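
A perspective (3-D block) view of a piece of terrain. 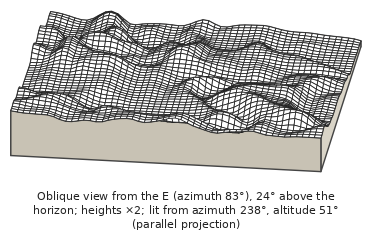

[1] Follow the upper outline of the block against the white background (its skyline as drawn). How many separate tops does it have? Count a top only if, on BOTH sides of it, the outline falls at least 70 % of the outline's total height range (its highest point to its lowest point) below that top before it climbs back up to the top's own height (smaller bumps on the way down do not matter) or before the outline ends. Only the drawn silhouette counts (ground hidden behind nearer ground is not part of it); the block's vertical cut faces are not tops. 0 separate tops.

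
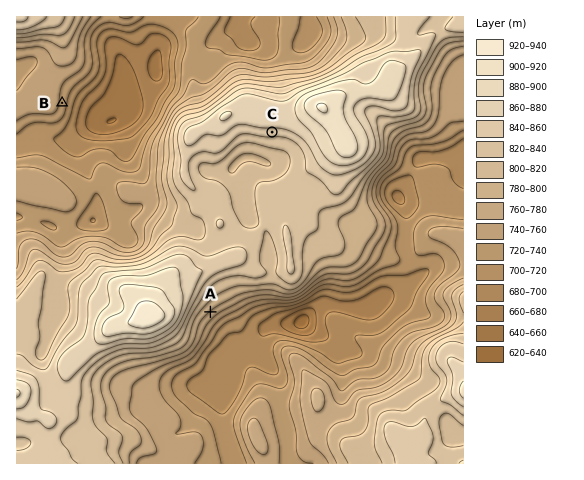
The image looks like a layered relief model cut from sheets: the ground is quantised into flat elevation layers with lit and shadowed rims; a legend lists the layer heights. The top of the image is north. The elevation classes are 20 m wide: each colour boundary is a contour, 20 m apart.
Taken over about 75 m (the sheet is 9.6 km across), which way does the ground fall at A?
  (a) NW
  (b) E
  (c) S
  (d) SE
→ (d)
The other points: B E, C S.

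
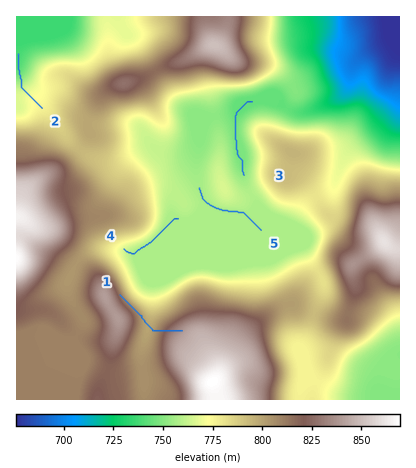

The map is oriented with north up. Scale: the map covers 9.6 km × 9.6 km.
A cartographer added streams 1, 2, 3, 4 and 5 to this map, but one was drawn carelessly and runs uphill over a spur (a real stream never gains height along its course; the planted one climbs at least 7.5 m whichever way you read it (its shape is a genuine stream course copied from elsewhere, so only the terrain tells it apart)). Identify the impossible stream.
1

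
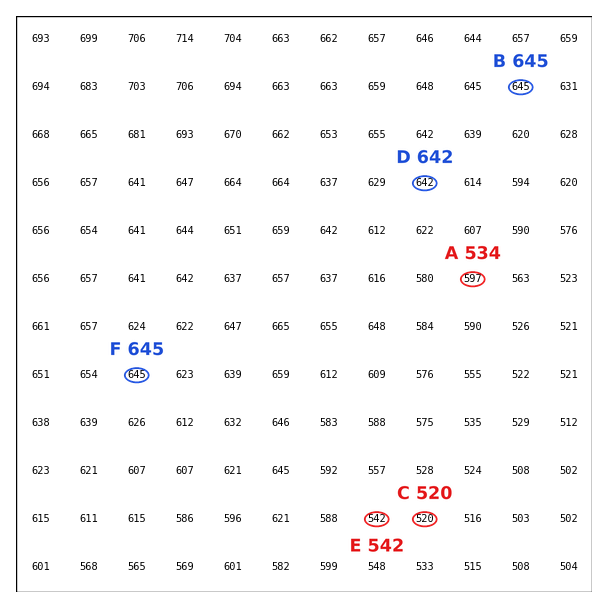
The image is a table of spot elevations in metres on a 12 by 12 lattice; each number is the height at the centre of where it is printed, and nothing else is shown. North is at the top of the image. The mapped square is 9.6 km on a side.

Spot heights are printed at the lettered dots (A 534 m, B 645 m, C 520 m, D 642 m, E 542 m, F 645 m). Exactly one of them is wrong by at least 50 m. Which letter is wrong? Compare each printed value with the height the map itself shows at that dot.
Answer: A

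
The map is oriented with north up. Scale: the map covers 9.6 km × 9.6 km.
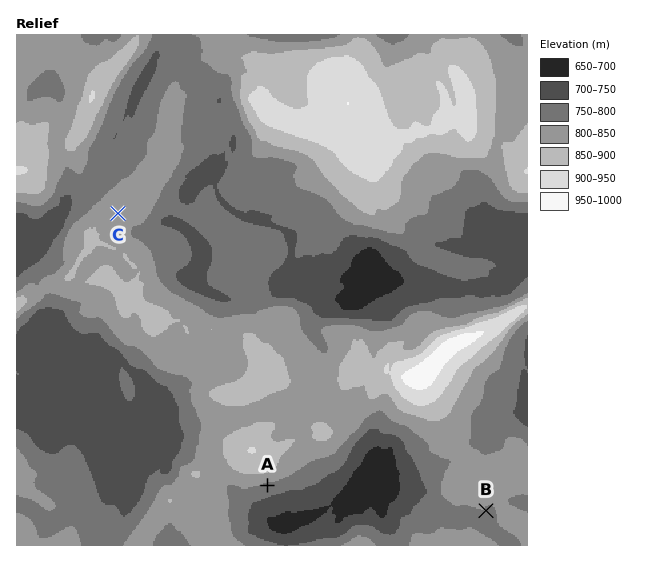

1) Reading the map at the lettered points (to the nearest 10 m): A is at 770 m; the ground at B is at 800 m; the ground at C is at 820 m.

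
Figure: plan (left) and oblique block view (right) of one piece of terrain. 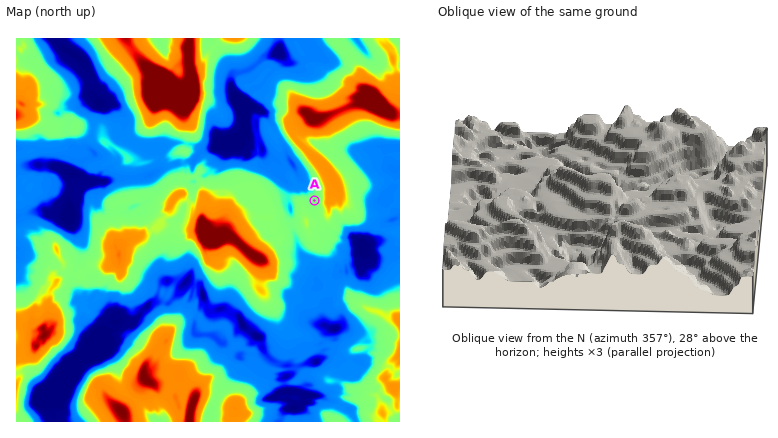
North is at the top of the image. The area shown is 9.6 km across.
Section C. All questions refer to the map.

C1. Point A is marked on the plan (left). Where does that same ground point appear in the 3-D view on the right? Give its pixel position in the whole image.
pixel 518 209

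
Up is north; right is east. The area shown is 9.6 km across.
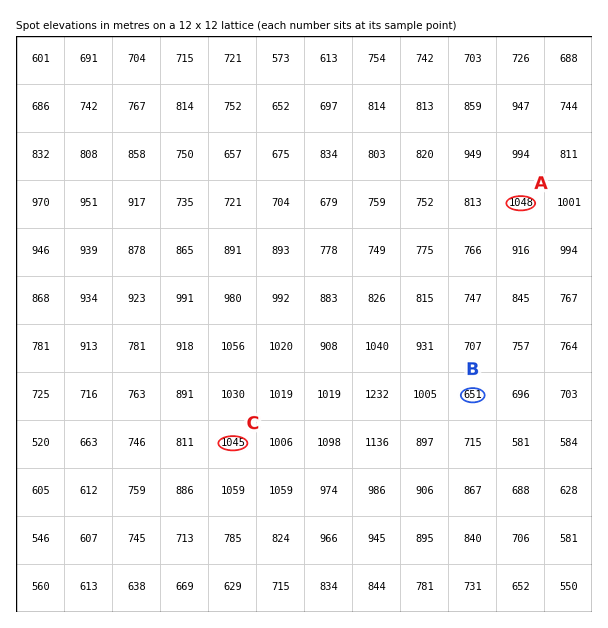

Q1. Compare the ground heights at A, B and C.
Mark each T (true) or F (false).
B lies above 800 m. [F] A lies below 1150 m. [T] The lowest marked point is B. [T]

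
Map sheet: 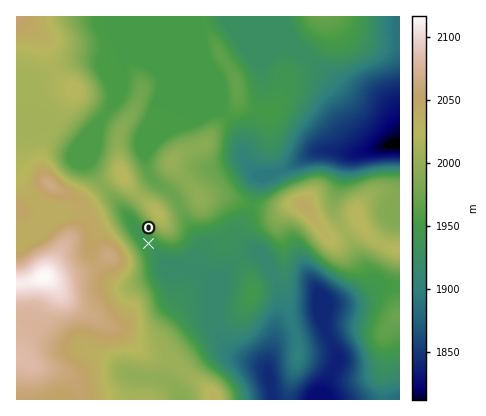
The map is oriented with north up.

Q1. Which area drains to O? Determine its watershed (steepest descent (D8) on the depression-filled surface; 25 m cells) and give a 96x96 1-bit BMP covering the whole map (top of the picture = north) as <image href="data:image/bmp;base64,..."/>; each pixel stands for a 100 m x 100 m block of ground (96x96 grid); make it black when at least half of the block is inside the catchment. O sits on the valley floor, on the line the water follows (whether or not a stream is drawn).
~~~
<image width="96" height="96" href="data:image/bmp;base64,Qk2+BAAAAAAAAD4AAAAoAAAAYAAAAGAAAAABAAEAAAAAAIAEAAATCwAAEwsAAAIAAAAAAAAA////AAAAAAAAAAAAAAAAAAAAAAAAAAAAAAAAAAAAAAAAAAAAAAAAAAAAAAAAAAAAAAAAAAAAAAAAAAAAAAAAAAAAAAAAAAAAAAAAAAAAAAAAAAAAAAAAAAAAAAAAAAAAAAAAAAAAAAAAAAAAAAAAAAAAAAAAAAAAAAAAAAAAAAAAAAAAAAAAAAAAAAAAAAAAAAAAAAAAAAAAAAAAAAAAAAAAAAAAAAAAAAAAAAAAAAAAAAAAAAAAAAAAAAAAAAAAAAAAAAAAAAAAAAAAAAAAAAAAAAAAAAAAAAAAAAAAAAAAAAAAAAAAAAAAAAAAAAAAAAAAAAAAAAAAAAAAAAAAAAAAAAAAAAAAAAAAAAAAAAAAAAAAAAAAAAAAAAAAAAAAAAAAAAAAAAAAAAAAAAAAAAAAAAAAAAAAAAAAAAAAAAAAAAAAAAAAAAAAAAAAAAAAAAAAAAAAAAAAAAAAAAAAAAAAAAAAAAAAAAAAAAAAAAAAAAAAAAAAAAAAAAAB8AAAAAAAAAAAAAAA/8AAAAAAAAAAAAAA//AAAAAAAAAAAAAAf/gAAAAAAAAAAAAAP/wAAAAAAAAAAAAAH//wAAAAAAAAAAAAH//4AAAAAAAAAAAAD//8AAAAAAAAAAAAB//+AAAAAAAAAAAAB///wAAAAAAAAAAAA///4AAAAAAAAAAAAf//8AAAAAAAAAAAAP//+AAAAAAAAAAAAH//+AAAAAAAAAAAAD//8AAAAAAAAAAAAD//8AAAAAAAAAAAAH//4AAAAAAAAAAAAH//wAAAAAAAAAAAAH//AAAAAAAAAAAAAD/+AAAAAAAAAAAAAB/8AAAAAAAAAAAAAA/4AAAAAAAAAAAAAAfwAAAAAAAAAAAAAAHwAAAAAAAAAAAAAADgAAAAAAAAAAAAAAAAAAAAAAAAAAAAAAAAAAAAAAAAAAAAAAAAAAAAAAAAAAAAAAAAAAAAAAAAAAAAAAAAAAAAAAAAAAAAAAAAAAAAAAAAAAAAAAAAAAAAAAAAAAAAAAAAAAAAAAAAAAAAAAAAAAAAAAAAAAAAAAAAAAAAAAAAAAAAAAAAAAAAAAAAAAAAAAAAAAAAAAAAAAAAAAAAAAAAAAAAAAAAAAAAAAAAAAAAAAAAAAAAAAAAAAAAAAAAAAAAAAAAAAAAAAAAAAAAAAAAAAAAAAAAAAAAAAAAAAAAAAAAAAAAAAAAAAAAAAAAAAAAAAAAAAAAAAAAAAAAAAAAAAAAAAAAAAAAAAAAAAAAAAAAAAAAAAAAAAAAAAAAAAAAAAAAAAAAAAAAAAAAAAAAAAAAAAAAAAAAAAAAAAAAAAAAAAAAAAAAAAAAAAAAAAAAAAAAAAAAAAAAAAAAAAAAAAAAAAAAAAAAAAAAAAAAAAAAAAAAAAAAAAAAAAAAAAAAAAAAAAAAAAAAAAAAAAAAAAAAAAAAAAAAAAAAAAAAAAAAAAAAAAAAAAAAAAAAAAAAAAAAAAAAAAAAAAAAAAAAAAAAAAAAAAAAAAAAAAAAAAAAAAAAAAAAAAAAAAAAAAAAAAAAAAAAAAA="/>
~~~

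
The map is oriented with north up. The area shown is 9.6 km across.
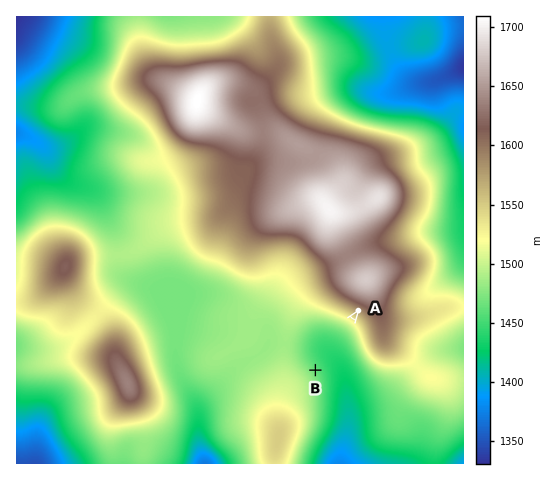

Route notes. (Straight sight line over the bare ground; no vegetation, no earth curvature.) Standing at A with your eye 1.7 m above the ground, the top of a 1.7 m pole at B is visible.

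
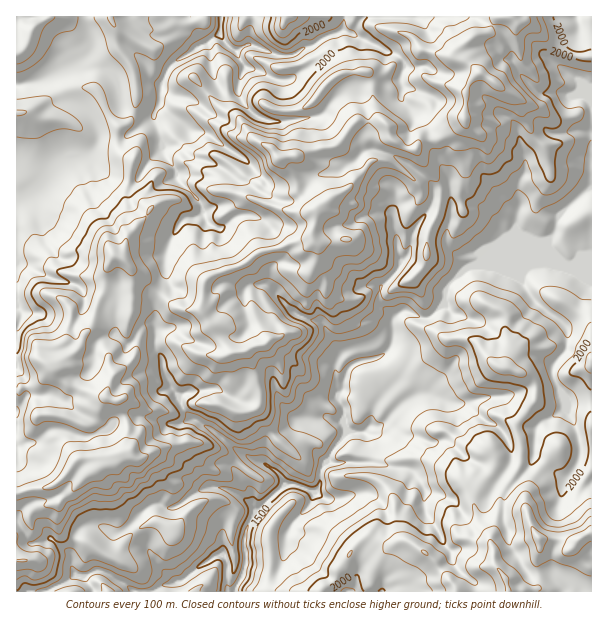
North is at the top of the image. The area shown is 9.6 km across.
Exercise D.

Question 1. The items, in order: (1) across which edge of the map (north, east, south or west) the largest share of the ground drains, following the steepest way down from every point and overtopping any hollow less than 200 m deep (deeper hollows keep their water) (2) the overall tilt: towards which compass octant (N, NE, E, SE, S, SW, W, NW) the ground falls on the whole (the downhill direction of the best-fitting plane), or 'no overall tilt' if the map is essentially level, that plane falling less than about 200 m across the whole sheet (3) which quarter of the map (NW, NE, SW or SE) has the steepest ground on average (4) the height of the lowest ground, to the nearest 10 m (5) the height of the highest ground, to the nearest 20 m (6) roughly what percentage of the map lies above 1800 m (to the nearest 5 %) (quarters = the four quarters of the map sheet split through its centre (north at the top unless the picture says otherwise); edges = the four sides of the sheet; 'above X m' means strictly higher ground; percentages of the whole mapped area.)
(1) Drainage is mainly to the south: more ground falls towards that edge than towards any other.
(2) On the whole the map has no overall tilt.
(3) The south-west quarter is the steepest part of the map.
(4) The lowest point is down at roughly 1360 m.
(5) The highest point reaches roughly 2480 m.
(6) Roughly 75 % of the ground is higher than 1800 m.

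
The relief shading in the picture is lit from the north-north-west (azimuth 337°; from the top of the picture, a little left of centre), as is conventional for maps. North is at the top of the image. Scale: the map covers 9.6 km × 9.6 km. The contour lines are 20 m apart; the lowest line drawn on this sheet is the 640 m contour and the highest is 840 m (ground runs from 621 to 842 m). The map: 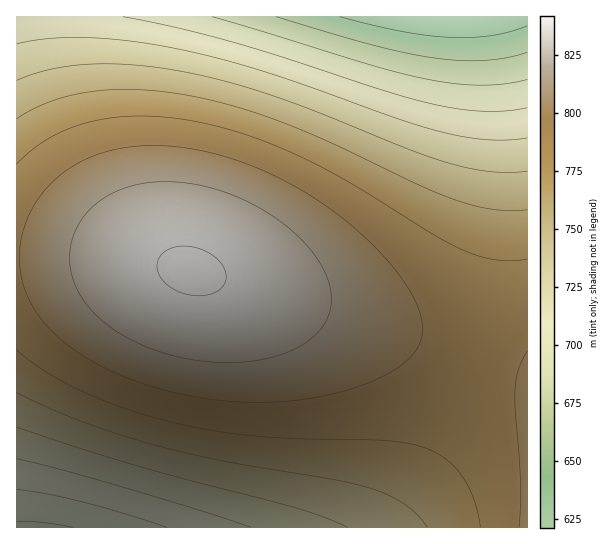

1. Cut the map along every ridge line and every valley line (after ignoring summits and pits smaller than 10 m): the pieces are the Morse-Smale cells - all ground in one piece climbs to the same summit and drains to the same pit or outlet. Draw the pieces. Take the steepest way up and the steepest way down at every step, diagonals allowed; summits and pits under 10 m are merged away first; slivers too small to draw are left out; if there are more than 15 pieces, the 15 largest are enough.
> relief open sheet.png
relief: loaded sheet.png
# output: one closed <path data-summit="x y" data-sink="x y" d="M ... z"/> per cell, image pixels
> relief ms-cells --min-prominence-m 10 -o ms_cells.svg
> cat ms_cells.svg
<path data-summit="191 271" data-sink="453 17" d="M527 16l-510 0-1 241 106 2 49 6 356 107z"/><path data-summit="191 271" data-sink="25 527" d="M98 257l-82 1 1 270 511-1-1-155-334-101-46-10z"/>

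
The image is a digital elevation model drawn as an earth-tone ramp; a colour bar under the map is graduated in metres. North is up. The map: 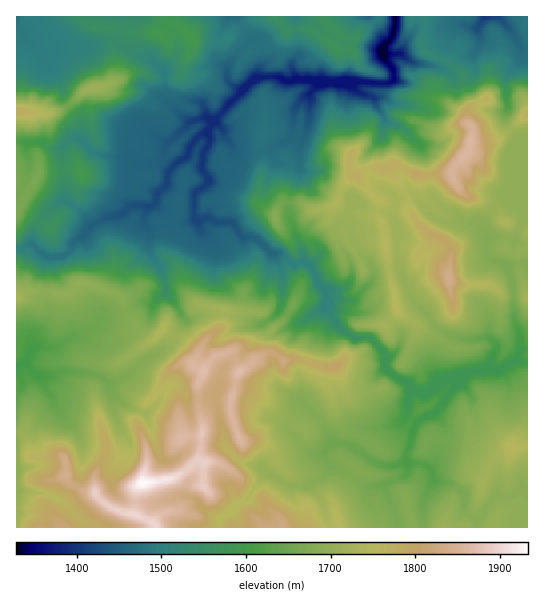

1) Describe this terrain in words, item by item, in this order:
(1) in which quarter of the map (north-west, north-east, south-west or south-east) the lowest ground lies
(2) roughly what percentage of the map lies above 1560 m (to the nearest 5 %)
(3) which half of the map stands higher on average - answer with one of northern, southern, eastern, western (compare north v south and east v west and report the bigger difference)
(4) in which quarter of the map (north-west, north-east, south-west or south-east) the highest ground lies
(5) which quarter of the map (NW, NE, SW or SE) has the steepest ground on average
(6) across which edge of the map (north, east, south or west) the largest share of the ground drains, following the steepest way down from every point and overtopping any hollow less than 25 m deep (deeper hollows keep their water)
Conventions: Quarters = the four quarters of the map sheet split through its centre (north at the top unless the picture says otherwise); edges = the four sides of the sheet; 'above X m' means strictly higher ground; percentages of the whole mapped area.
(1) Look to the north-east quarter for the lowest ground.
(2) About 70 % of the map lies above 1560 m.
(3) The southern half stands higher on average than the northern half.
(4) Look to the south-west quarter for the highest ground.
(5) Slopes are steepest in the north-east quarter.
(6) Most of the ground drains across the northern edge.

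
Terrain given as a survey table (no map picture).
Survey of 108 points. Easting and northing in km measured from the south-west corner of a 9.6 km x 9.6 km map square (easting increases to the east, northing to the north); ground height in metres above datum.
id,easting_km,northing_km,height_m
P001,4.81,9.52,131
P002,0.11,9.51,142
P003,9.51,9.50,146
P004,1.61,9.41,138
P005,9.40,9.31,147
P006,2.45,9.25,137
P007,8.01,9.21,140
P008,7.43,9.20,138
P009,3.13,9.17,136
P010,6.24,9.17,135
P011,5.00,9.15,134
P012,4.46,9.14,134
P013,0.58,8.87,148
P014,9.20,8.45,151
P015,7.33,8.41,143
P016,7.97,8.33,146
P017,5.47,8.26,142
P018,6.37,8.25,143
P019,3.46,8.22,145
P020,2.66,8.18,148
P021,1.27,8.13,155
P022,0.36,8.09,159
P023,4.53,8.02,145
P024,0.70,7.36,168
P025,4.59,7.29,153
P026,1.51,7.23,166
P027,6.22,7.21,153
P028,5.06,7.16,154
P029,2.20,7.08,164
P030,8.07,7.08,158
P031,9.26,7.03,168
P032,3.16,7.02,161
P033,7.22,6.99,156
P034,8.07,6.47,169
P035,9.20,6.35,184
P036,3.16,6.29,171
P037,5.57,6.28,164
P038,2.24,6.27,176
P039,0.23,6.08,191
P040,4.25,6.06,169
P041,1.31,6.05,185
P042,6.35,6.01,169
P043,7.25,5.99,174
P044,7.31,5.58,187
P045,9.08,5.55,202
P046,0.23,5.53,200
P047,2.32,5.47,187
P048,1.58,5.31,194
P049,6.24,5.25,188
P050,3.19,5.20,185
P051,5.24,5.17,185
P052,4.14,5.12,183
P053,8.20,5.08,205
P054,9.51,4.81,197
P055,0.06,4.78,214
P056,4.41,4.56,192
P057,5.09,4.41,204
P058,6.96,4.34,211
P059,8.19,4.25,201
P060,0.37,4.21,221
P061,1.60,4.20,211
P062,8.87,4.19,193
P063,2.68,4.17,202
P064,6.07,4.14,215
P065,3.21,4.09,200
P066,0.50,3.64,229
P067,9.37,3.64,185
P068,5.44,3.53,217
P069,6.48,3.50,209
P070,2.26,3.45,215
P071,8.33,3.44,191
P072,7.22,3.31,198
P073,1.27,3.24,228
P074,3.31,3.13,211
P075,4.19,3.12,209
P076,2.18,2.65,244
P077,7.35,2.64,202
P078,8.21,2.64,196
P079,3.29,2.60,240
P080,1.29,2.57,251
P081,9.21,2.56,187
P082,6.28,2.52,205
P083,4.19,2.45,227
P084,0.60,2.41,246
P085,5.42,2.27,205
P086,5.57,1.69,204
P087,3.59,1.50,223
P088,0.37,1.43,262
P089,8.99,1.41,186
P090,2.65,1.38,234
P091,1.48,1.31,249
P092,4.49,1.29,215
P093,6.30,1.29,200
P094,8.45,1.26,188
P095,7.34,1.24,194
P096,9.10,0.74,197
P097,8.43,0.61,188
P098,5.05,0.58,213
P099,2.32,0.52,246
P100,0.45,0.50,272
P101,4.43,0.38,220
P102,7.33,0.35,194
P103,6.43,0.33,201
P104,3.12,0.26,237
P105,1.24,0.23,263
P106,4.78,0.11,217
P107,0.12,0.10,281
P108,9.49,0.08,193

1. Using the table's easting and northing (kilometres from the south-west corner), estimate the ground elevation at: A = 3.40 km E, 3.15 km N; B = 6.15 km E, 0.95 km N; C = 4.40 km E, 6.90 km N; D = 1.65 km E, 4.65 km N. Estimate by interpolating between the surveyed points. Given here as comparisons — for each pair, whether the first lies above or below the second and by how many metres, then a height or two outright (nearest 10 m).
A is above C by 50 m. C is below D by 40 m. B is above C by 40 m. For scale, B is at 200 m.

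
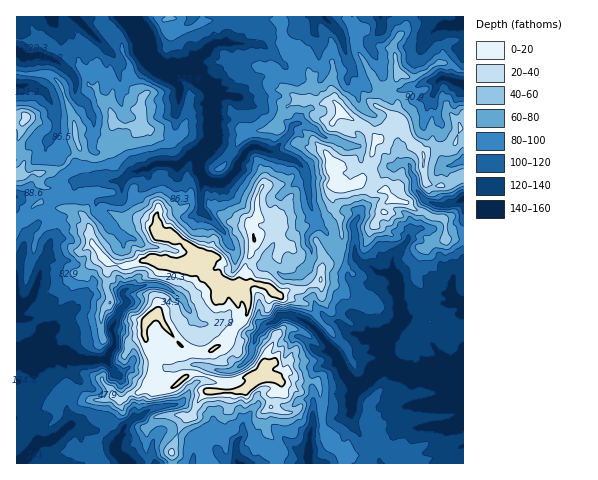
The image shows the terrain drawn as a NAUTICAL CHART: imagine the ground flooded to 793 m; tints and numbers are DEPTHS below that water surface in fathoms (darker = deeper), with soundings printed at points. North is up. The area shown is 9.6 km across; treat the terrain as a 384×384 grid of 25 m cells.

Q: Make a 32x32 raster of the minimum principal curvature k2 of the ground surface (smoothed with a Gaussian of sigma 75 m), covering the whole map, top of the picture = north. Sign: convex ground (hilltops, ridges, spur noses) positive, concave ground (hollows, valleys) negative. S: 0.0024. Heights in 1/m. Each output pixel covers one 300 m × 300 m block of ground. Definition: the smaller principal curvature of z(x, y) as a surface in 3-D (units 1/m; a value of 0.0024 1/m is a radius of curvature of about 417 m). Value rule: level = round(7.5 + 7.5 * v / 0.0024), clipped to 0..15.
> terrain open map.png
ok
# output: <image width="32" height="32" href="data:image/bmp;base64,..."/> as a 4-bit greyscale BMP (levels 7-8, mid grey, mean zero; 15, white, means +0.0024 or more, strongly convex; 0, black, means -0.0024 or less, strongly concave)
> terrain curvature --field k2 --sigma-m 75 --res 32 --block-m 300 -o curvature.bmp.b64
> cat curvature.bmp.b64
<image width="32" height="32" href="data:image/bmp;base64,Qk12AgAAAAAAAHYAAAAoAAAAIAAAACAAAAABAAQAAAAAAAACAAATCwAAEwsAABAAAAAAAAAAAAAAABEREQAiIiIAMzMzAERERABVVVUAZmZmAHd3dwCIiIgAmZmZAKqqqgC7u7sAzMzMAN3d3QDu7u4A////ADZ3eHNkVkdkZndGaHZ4d3dzR3hUZWZXc3d1RYdXd3h2d3NWcmdFVXdHVlN3WGZURXd2ZUYBV4VWNmdyZFd3d3d3hmdoRAA1VVJlRHVYdmZXd3hTUmh4BneDaGZ2Nodnd3eHV0BXZWMQV2dlYnRVVmZmZTAIFnZFdgd1dkV3V3dndmZ3IldnZogkZEMndlh2d4ZndhJ2d2ZnQHZQdFZVd4dndmdAiHY2VXEABVZYhGiGVndWkCaURnVyVmRmeIR3ZWR3ZFEQAmWHdYZmZ2d0d2ZUd4RlVndmUmUzN2V1VXZ2VVVHhWiFiHFVZ1V2JWZmVkdGZ1RAAmZQZmhGViZid3ZWVWhUSIdGFXdmVVYYZTR2dXZ1N2dUMkd3eGN2F4VWhGdnZFRmhXJ2VmdUdTRmYABGdmd0dVZzVmhVRYh1dgd1l2ZlQ0WFcTFneDV2dmcGaGVnZ3dTIkSTSGMlh1ZTN0JmZoV3d3hTVgAWd3M3dXdnZkaEd4h3lVd3gWIVV3ZVV6dGg4Z2ZIVXd3Q2l3RpVUh2N1R1h3J1V1ZnZXg2ZmR2REcnZXlyhVRnZ3Z1VWVTdUV2OHZmRVRodnZmZFdIUwJmMnd1ZEVWiHh2dnRmVkaGM1d3J0R4Y2ZlaIWCdHZWdXh2cmhEeHdEVnd1YnRYZXh3VzZkVYhod3eIdSeGRmdF"/>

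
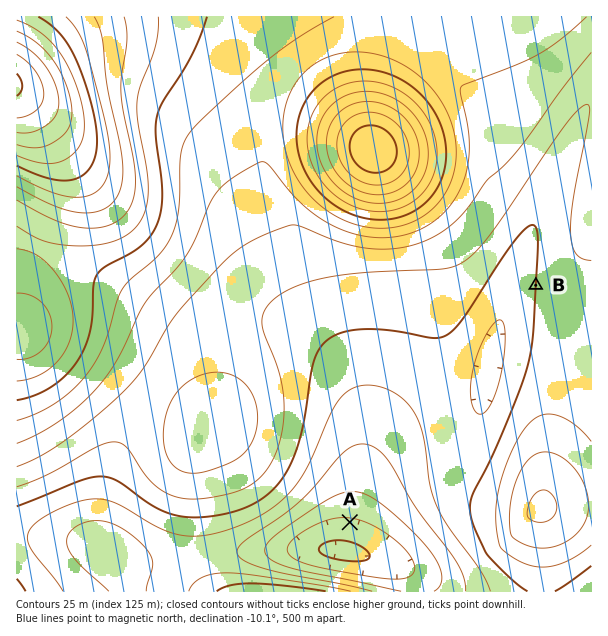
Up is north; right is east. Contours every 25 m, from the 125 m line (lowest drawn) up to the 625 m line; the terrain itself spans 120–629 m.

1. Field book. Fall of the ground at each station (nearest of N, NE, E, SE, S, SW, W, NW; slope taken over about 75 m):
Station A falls S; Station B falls W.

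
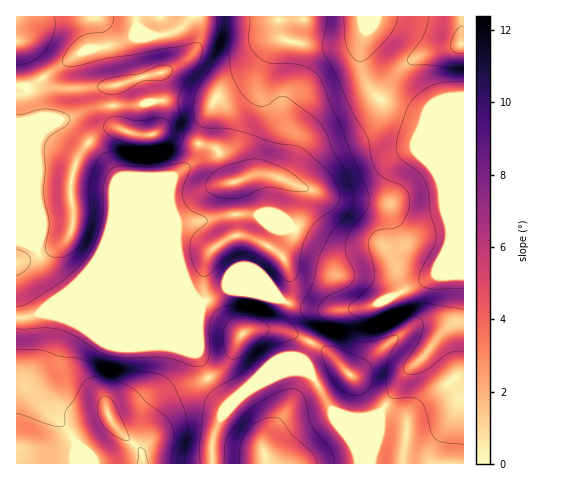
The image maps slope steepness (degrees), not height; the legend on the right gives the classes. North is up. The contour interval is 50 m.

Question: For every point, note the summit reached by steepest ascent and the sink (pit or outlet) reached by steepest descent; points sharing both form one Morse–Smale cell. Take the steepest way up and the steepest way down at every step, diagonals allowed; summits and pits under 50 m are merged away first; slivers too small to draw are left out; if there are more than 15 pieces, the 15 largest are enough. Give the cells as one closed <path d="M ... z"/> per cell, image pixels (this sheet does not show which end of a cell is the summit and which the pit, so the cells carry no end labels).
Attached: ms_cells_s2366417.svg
<path d="M364 28l0 4-8 7-17 6-28 0-27-6-6 1-8 7-14 21-8 9-24 13-8 8-11 22-12 40-19 16-4 14 0 14 8 21 53-11 25 0 30 13 12 3 36 18 12 1 17-3 15 0 5 2 21 24 13 5 15-1 5-4 27-63 0-98-25-1-18 6-26-9-16-8-12-15-6-17z"/><path d="M279 16l-87 0-13 14-8 4-13 2-19-1-26 10-30 6-57 37 12 35-1 128 8 18 17 26 12 5 125 0-8-9-8-17-5-17-1-34-7-19 0-14 4-14 19-16 12-40 11-22 8-8 24-13 8-9 14-21 13-8-3-8z"/><path d="M201 301l-131 0-41 16-12 1-1 145 195 1 1-22 5-16 4-9 14-15-7 1-8-7-9-13-13-27 2-10-1-30 4-12z"/><path d="M256 214l-25 0-29 7-20 1-5 3 0 26 6 23 8 17 9 10 4 1 21-13 5 0 48 9 26 10 42 2 31-6 55-27-15 0-10-3-24-26-5-2-15 0-17 3-12-1-36-18-12-3z"/><path d="M463 210l-13 34-16 32-57 28-21 5-20 1-7 2-9 9-18 37 6 14 4 4 22 36 20 5 11 0 14-4 10-13 17-28 18-16 16-21 20-19 4-12z"/><path d="M190 16l-174 1 1 301 12-1 41-16 125-1-121 0-12-6-17-25-8-18 1-128-12-34 57-38 30-6 26-10 19 1 13-2 8-4z"/><path d="M305 372l-21 1-27 12-14 9-22 23-4 9-5 16 0 21 159 1 1-9 8-23 1-20-16 5-11 0-20-5-22-36z"/><path d="M230 289l-5 0-22 13-4 14 1 30-2 4 0 6 13 27 17 20 9-3 14-12 20-10 17-6 19 1-5-16 18-36 9-9 7-1-38-5-20-8z"/><path d="M463 16l-99 0 1 19-4 12 0 20 10 23 12 11 38 15 18-6 24 0z"/><path d="M463 304l-3 12-20 19-16 21-18 16-25 39 0 14-9 30 0 9 92-1z"/><path d="M363 16l-83 0 0 15 2 7 8 4 21 3 35-1 10-5 8-7z"/>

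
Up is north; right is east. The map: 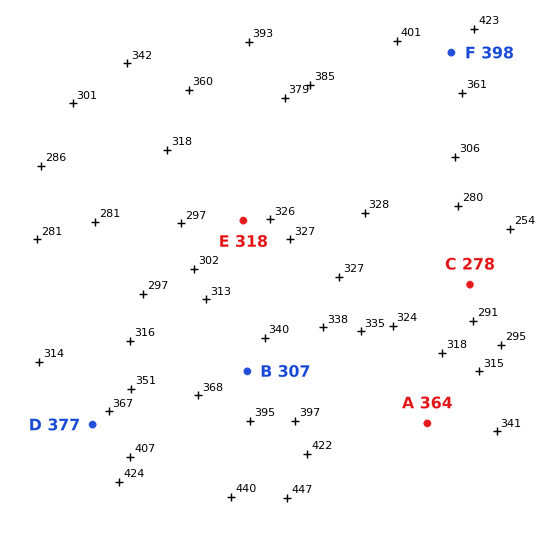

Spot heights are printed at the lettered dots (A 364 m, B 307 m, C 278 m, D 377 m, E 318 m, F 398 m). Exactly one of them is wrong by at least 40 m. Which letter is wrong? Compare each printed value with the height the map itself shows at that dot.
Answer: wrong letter B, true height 357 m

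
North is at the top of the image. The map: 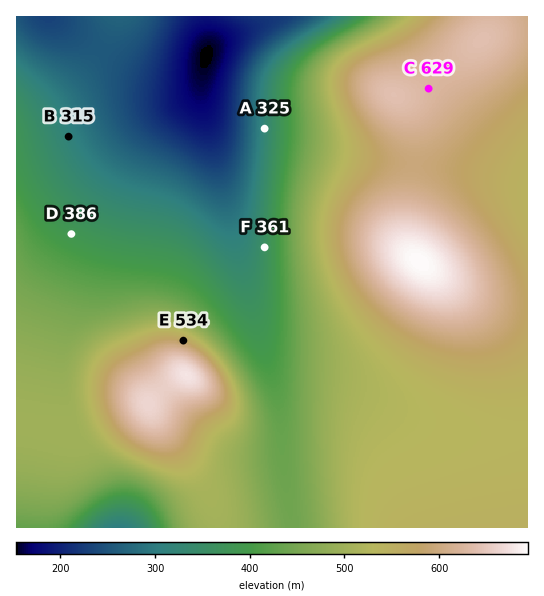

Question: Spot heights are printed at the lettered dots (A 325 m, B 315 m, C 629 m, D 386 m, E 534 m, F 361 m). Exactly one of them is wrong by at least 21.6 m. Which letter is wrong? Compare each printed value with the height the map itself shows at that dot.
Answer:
E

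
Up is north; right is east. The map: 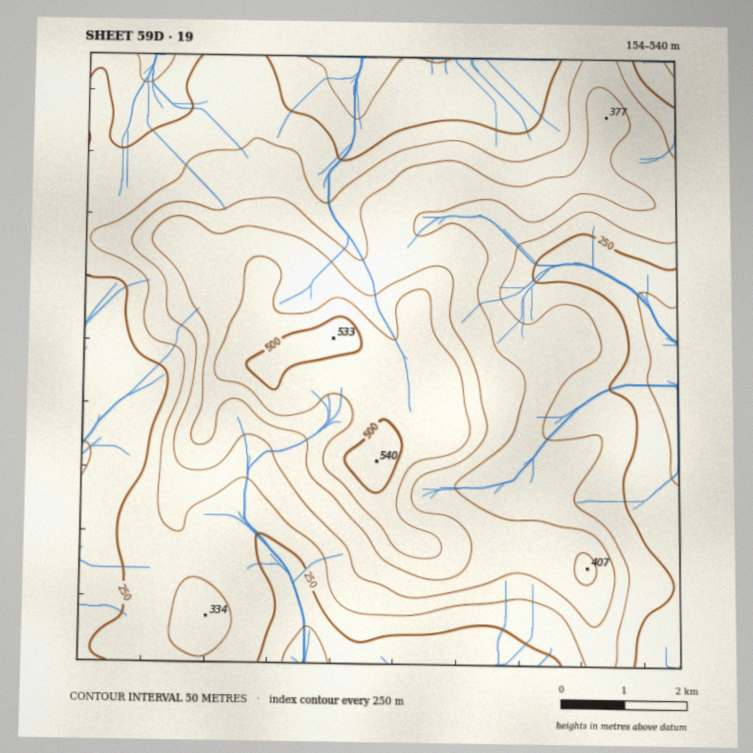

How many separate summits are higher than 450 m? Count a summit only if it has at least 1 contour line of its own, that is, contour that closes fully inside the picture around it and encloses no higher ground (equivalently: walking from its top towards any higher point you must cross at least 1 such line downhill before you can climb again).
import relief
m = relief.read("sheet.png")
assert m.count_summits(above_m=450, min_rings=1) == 2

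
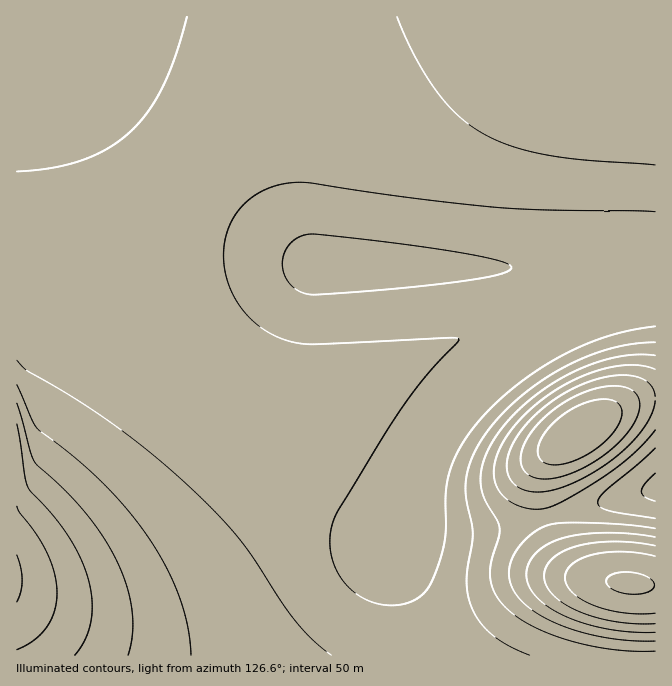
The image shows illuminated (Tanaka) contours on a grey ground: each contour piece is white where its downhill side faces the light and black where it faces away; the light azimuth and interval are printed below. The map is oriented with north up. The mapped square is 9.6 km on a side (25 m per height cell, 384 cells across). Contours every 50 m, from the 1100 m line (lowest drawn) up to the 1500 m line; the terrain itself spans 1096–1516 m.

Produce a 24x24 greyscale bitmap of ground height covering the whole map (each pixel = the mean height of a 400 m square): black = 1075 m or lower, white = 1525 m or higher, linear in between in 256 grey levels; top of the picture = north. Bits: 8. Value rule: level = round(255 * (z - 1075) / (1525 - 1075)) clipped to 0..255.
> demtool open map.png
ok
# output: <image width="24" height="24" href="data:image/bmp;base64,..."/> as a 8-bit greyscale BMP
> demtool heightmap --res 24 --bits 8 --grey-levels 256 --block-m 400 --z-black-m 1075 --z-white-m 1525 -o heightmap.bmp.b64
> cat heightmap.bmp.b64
<image width="24" height="24" href="data:image/bmp;base64,Qk12BgAAAAAAADYEAAAoAAAAGAAAABgAAAABAAgAAAAAAEACAAATCwAAEwsAAAABAAAAAAAAAAAAAAEBAQACAgIAAwMDAAQEBAAFBQUABgYGAAcHBwAICAgACQkJAAoKCgALCwsADAwMAA0NDQAODg4ADw8PABAQEAAREREAEhISABMTEwAUFBQAFRUVABYWFgAXFxcAGBgYABkZGQAaGhoAGxsbABwcHAAdHR0AHh4eAB8fHwAgICAAISEhACIiIgAjIyMAJCQkACUlJQAmJiYAJycnACgoKAApKSkAKioqACsrKwAsLCwALS0tAC4uLgAvLy8AMDAwADExMQAyMjIAMzMzADQ0NAA1NTUANjY2ADc3NwA4ODgAOTk5ADo6OgA7OzsAPDw8AD09PQA+Pj4APz8/AEBAQABBQUEAQkJCAENDQwBEREQARUVFAEZGRgBHR0cASEhIAElJSQBKSkoAS0tLAExMTABNTU0ATk5OAE9PTwBQUFAAUVFRAFJSUgBTU1MAVFRUAFVVVQBWVlYAV1dXAFhYWABZWVkAWlpaAFtbWwBcXFwAXV1dAF5eXgBfX18AYGBgAGFhYQBiYmIAY2NjAGRkZABlZWUAZmZmAGdnZwBoaGgAaWlpAGpqagBra2sAbGxsAG1tbQBubm4Ab29vAHBwcABxcXEAcnJyAHNzcwB0dHQAdXV1AHZ2dgB3d3cAeHh4AHl5eQB6enoAe3t7AHx8fAB9fX0Afn5+AH9/fwCAgIAAgYGBAIKCggCDg4MAhISEAIWFhQCGhoYAh4eHAIiIiACJiYkAioqKAIuLiwCMjIwAjY2NAI6OjgCPj48AkJCQAJGRkQCSkpIAk5OTAJSUlACVlZUAlpaWAJeXlwCYmJgAmZmZAJqamgCbm5sAnJycAJ2dnQCenp4An5+fAKCgoAChoaEAoqKiAKOjowCkpKQApaWlAKampgCnp6cAqKioAKmpqQCqqqoAq6urAKysrACtra0Arq6uAK+vrwCwsLAAsbGxALKysgCzs7MAtLS0ALW1tQC2trYAt7e3ALi4uAC5ubkAurq6ALu7uwC8vLwAvb29AL6+vgC/v78AwMDAAMHBwQDCwsIAw8PDAMTExADFxcUAxsbGAMfHxwDIyMgAycnJAMrKygDLy8sAzMzMAM3NzQDOzs4Az8/PANDQ0ADR0dEA0tLSANPT0wDU1NQA1dXVANbW1gDX19cA2NjYANnZ2QDa2toA29vbANzc3ADd3d0A3t7eAN/f3wDg4OAA4eHhAOLi4gDj4+MA5OTkAOXl5QDm5uYA5+fnAOjo6ADp6ekA6urqAOvr6wDs7OwA7e3tAO7u7gDv7+8A8PDwAPHx8QDy8vIA8/PzAPT09AD19fUA9vb2APf39wD4+PgA+fn5APr6+gD7+/sA/Pz8AP39/QD+/v4A////AEdUY3OCkJulrLG1ub3AwcC+u7auoZOIgzhKXXCCkZ2nrrS5wMfNzcnAtKGGZks5MzFGXXKFlaGrsre+yNTd3dPBqIZdNhsQDzRMY3mMm6evtbvCzt7q6dvFp4JbOCIaHEBYcISWo620ub7F0ODr7eHKrZF5Z1xZYFJqf5Kgq7O5vcDFztnl6+LIpYl+g5Cdp2V/kJ+rs7m9wMLFytLe5+PImWpSWHaatHSToKu0ur7AwsTFyM3X4eXTo2MxITRik4ikrrW7v8LDxMXGx8rR2+Thw4ZEGxQvZKCyuL3Bw8XGx8fHyMnM1N7m376FTCwtT7S8wMPFxsfIycrLy8vLztbg5+LJn3dka8DDxcfIycnKzM/S09LS0dLX4Ojn28WxqcbIycrKy8vN0tje4N/f3t3c3eDl6Obg2srLzMzMzc3Q2OPt8O/u7ezr6uno5+fo6M3Ozs7Ozs/S2+n1+ff29fTz8fDv7u3t69DQ0NDPz9DT2ufy9PPx8O7t6+rp6ejo6NLS0dHR0NDS1t7l5uTi4d/d29rZ2djY2NPT09LS0dHR0tXX19XT0c/Ny8nIx8bGxtXV1NTT0tHQ0M/PzcvJxsTBv727urm5uNfW1tXU09LQz83LycbDwb67uba0s7GwsNjY19bV1NLQzszKx8TBvru4tbKwrqyrqtrZ2NfW1dPRzszJxsO/vLi1sq+sqqinptvb2tnX1dPRzsvIxcG+urayr6ypp6Wjo93c29rY1tTRzsvIxMC8uLSwrKmmo6Ggnw=="/>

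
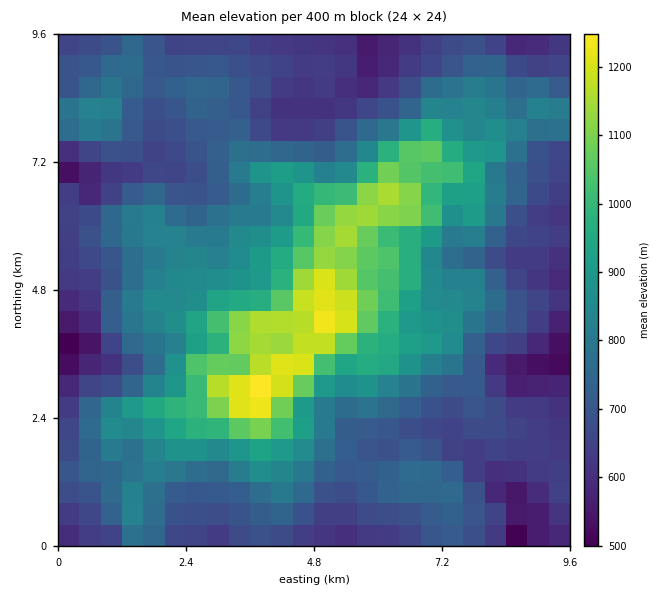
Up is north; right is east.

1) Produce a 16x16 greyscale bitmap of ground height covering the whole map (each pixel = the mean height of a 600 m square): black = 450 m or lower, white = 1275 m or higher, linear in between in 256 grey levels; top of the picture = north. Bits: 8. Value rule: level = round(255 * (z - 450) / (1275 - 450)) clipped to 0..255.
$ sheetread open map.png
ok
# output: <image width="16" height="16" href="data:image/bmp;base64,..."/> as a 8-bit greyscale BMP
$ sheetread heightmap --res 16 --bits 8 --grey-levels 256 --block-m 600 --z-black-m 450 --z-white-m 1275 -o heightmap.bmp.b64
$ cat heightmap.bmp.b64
<image width="16" height="16" href="data:image/bmp;base64,Qk02BQAAAAAAADYEAAAoAAAAEAAAABAAAAABAAgAAAAAAAABAAATCwAAEwsAAAABAAAAAAAAAAAAAAEBAQACAgIAAwMDAAQEBAAFBQUABgYGAAcHBwAICAgACQkJAAoKCgALCwsADAwMAA0NDQAODg4ADw8PABAQEAAREREAEhISABMTEwAUFBQAFRUVABYWFgAXFxcAGBgYABkZGQAaGhoAGxsbABwcHAAdHR0AHh4eAB8fHwAgICAAISEhACIiIgAjIyMAJCQkACUlJQAmJiYAJycnACgoKAApKSkAKioqACsrKwAsLCwALS0tAC4uLgAvLy8AMDAwADExMQAyMjIAMzMzADQ0NAA1NTUANjY2ADc3NwA4ODgAOTk5ADo6OgA7OzsAPDw8AD09PQA+Pj4APz8/AEBAQABBQUEAQkJCAENDQwBEREQARUVFAEZGRgBHR0cASEhIAElJSQBKSkoAS0tLAExMTABNTU0ATk5OAE9PTwBQUFAAUVFRAFJSUgBTU1MAVFRUAFVVVQBWVlYAV1dXAFhYWABZWVkAWlpaAFtbWwBcXFwAXV1dAF5eXgBfX18AYGBgAGFhYQBiYmIAY2NjAGRkZABlZWUAZmZmAGdnZwBoaGgAaWlpAGpqagBra2sAbGxsAG1tbQBubm4Ab29vAHBwcABxcXEAcnJyAHNzcwB0dHQAdXV1AHZ2dgB3d3cAeHh4AHl5eQB6enoAe3t7AHx8fAB9fX0Afn5+AH9/fwCAgIAAgYGBAIKCggCDg4MAhISEAIWFhQCGhoYAh4eHAIiIiACJiYkAioqKAIuLiwCMjIwAjY2NAI6OjgCPj48AkJCQAJGRkQCSkpIAk5OTAJSUlACVlZUAlpaWAJeXlwCYmJgAmZmZAJqamgCbm5sAnJycAJ2dnQCenp4An5+fAKCgoAChoaEAoqKiAKOjowCkpKQApaWlAKampgCnp6cAqKioAKmpqQCqqqoAq6urAKysrACtra0Arq6uAK+vrwCwsLAAsbGxALKysgCzs7MAtLS0ALW1tQC2trYAt7e3ALi4uAC5ubkAurq6ALu7uwC8vLwAvb29AL6+vgC/v78AwMDAAMHBwQDCwsIAw8PDAMTExADFxcUAxsbGAMfHxwDIyMgAycnJAMrKygDLy8sAzMzMAM3NzQDOzs4Az8/PANDQ0ADR0dEA0tLSANPT0wDU1NQA1dXVANbW1gDX19cA2NjYANnZ2QDa2toA29vbANzc3ADd3d0A3t7eAN/f3wDg4OAA4eHhAOLi4gDj4+MA5OTkAOXl5QDm5uYA5+fnAOjo6ADp6ekA6urqAOvr6wDs7OwA7e3tAO7u7gDv7+8A8PDwAPHx8QDy8vIA8/PzAPT09AD19fUA9vb2APf39wD4+PgA+fn5APr6+gD7+/sA/Pz8AP39/QD+/v4A////ADRBakk/RExBMzg8S1E+FypEV3NUTlFhXkRLVVlZNiA2T2BrdGlyg3NXUlZbSDM1OUd1d4+dqLaVZVBLRT1EPDY8ZoSbs+jrpXFtYVBJRTIxITNRfrzK6eahl41wXzYeGRY6ZXaZyNvd4rObjHdKPCAqTXN+jqe03O3OpYR7ZUgzOUVmeHyCkcLgwLKGcVg6LT5VbnZweoio0cWrjmlZPzo8T2tiWGdxlMHS0bmKeUg3ITFAREpkhpCDpciwpndVQEFPR0JOXlZPUG+ctpGHYkptdk9KV1E6MjVFVXp4eG1zTmRaU1lRQzY3KTZSY2lXT0VNW0NDQzo2NCYrOUhILzU="/>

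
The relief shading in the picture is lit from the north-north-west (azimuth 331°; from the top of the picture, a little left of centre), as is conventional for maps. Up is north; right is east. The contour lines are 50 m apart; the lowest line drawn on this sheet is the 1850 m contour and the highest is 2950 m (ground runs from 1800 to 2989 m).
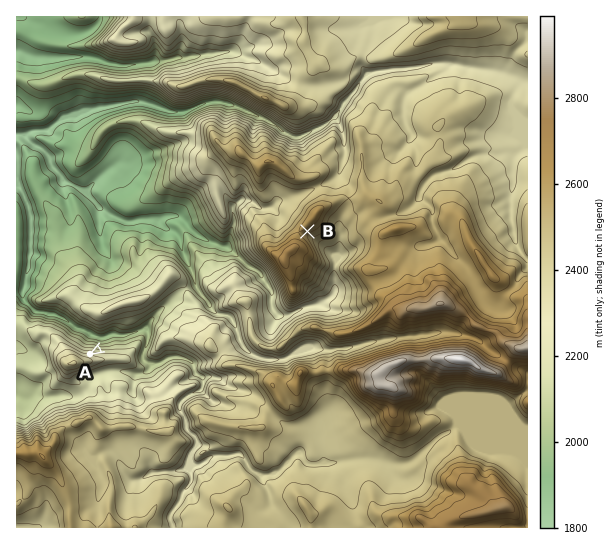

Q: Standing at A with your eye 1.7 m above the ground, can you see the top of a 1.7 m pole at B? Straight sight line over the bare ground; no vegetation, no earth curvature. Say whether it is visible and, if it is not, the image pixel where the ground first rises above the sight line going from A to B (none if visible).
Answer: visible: false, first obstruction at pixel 266 255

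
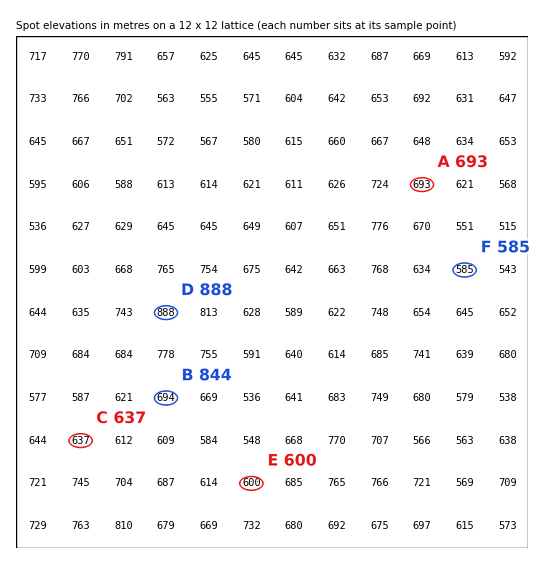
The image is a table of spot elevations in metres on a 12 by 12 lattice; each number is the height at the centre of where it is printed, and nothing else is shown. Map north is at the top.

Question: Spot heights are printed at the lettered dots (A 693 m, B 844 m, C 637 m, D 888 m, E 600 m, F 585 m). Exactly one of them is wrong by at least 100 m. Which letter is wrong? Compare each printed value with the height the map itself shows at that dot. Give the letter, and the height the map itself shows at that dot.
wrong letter B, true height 694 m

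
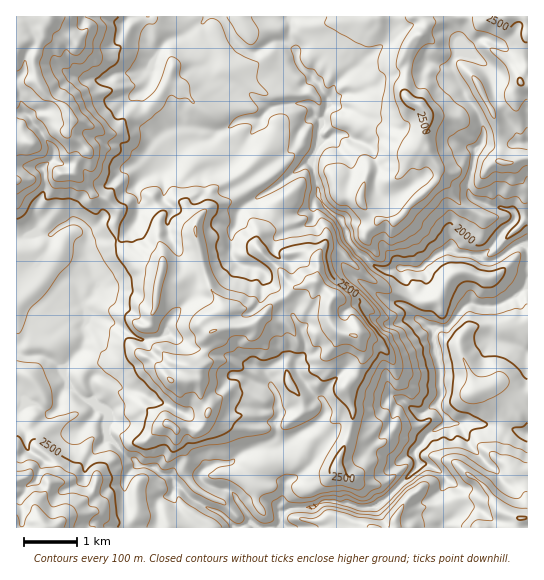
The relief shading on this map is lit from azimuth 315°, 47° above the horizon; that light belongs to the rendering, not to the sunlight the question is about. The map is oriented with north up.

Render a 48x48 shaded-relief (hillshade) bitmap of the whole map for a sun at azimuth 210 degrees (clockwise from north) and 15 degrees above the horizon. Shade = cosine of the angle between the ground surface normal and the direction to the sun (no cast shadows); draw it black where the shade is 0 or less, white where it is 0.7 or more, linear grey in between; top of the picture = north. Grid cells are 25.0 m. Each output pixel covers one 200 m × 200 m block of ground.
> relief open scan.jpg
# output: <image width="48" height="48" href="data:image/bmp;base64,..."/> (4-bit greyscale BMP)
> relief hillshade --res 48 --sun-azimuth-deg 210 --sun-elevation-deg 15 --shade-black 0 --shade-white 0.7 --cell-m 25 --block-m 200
<image width="48" height="48" href="data:image/bmp;base64,Qk32BAAAAAAAAHYAAAAoAAAAMAAAADAAAAABAAQAAAAAAIAEAAATCwAAEwsAABAAAAAAAAAAAAAAABEREQAiIiIAMzMzAERERABVVVUAZmZmAHd3dwCIiIgAmZmZAKqqqgC7u7sAzMzMAN3d3QDu7u4A////AEQAATVBJUQiQAKW61YgBAAAA0JGh0BJUzMAASIQNCITADlZ1EhTEAAAAUNGZkSGAEAAAAAANCIQKJM8hJu6dX3ZcCRDNXlgAFABAAIANDIVpjW7d5q87//ZdAAQBbkAEwEAAAIAIQBrdIqnZnmIvugjIwAAbbABYwAAABAAAEjaZ4dmZniHiFABARAG2gAHQgAgABAAbe7riZh2VVd3dDESMxR5QABjAAEQASIF3t3svduYd2ZndTQ0VTUwAAQQABIBNDNJiJ3rzbqqqHmGZkVEMzRAACIAADQjVUNWZnpiaYZ4dnmYZ3dCEAAyJWVUV1REVUNomWEBeFNVRWiXZ7cgAAAjnMqYiFVkMzWJhkOMuCNEVGmEWsYQACdFvcqYdnhTNGiYdq79txJDM4tSm7UhKcc0iod3ZIciR4d3i//ZlRAiNagou3RDfZIDmGRFMEISZ2d4vetmUhRWaJRaumV1qzADmVEhACE1dVd5zZUxATZ3nJaaqpqntQAEujAAAFVndlZppiIAJWiM64m7u862UAAHuBERI3dmZmZoVXIFmpm9t4qazNxQAAAHYyNFZ2VVVVVnrKVpuXeId4d6y1MAAAAoUSNWZmVVVVZ5qYd4ZERDJUSKpgAAAAO9kAABI1ZVVWd3d3dnQjIQADaahTAAAFzrYwEyAlZlVWZniHdnVTAAADeagwAABXh2RXy3Q1ZmVmZomYdWdxAAAVd4UAACMBM0V824YmVWZlaKunZEZQAAJ5IiAAAwAAEkR5QkUmZWdVesuHUjZAAVmzEyAAIAVHZSAAABIVVmZWiqdVIEggFatARDAABPi9pzACdlI0RVRXinM0EHkQJXMAAAAAH7rsqHatyXZmVWRXmmI1JIYAEzACAAAA3Z3ah3rdqYmZd3ZpuWRFNFIBIzEjMAAD66qIZnrcp2XIaIitylNFI0ECFDE1QwAP/FRGd4vYIUi2iKvdpgBFJDEAA0Q0YwL/xyRVeIyAR53Yme7rUABCExAAFFVTIQnoZEZ2VolF3M20N+7HQhIxIiESNFZkIAylRFZ3ZYZZy92gGYh3ciNURERDRFVVQCpiQzV3iGMnjNuXq2maMlVVVVVVVUVUVFUhQjd4mSAFV2Rqpc61A1ZVVVREVVRVRGMjQ2d3hgAVVDEVA/xhIzQ1ZmVVVVRFQjNnaIZmdRNniYVQC8dTAAA2ZmeIZURFMgWZmHZ4hkZ2jYeSnIYQAAFGd4mXZVVDERh3ZmectiMyvWmZy3IAACI1Z4hURVVUM3dWZme9gAAE6HqLySAAAjNEZ3UzREV2VVSIdmi3AAArw2iaowAAEzM0V0M0VWVEQyaod3iBABONUmiqYAA2ZlRFVjNEVVVEMmmHd3h0IkanBJhpUTe6hlVWZCNFVERENJh4d3iGRHdiOrdnVXqnMjRGYiNFQ0VDN4d4iHdnaIRFmneVV3hjEiNGYzRFRXZEWXeIiId1iDNpuJqkZ3YgASJGZVVVR3VVaHiIiIh3UzabzMuFd3QAACJWVVVVV1NEZ3iIiYeIM2i73clQ=="/>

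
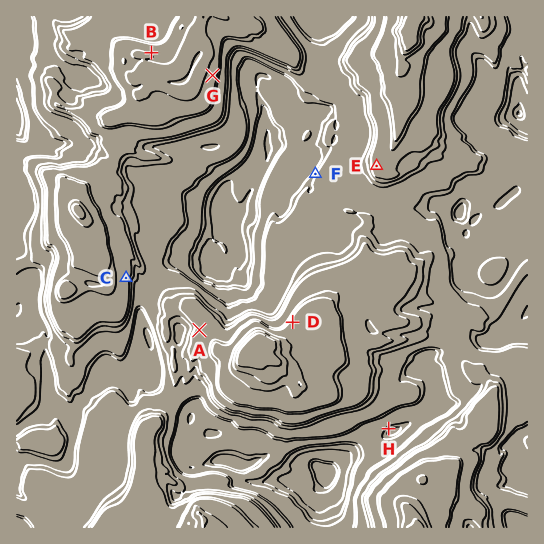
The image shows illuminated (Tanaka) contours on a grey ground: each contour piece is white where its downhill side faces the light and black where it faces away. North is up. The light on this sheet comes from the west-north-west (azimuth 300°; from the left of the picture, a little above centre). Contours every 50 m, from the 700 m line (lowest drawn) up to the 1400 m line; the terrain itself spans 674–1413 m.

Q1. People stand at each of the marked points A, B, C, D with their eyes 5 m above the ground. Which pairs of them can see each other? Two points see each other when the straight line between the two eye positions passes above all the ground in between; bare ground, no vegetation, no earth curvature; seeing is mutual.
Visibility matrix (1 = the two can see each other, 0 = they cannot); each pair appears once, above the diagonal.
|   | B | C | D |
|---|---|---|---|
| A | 0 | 1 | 0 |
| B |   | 0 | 0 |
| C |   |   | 1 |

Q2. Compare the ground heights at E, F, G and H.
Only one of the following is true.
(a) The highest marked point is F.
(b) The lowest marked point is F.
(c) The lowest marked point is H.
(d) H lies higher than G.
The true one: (c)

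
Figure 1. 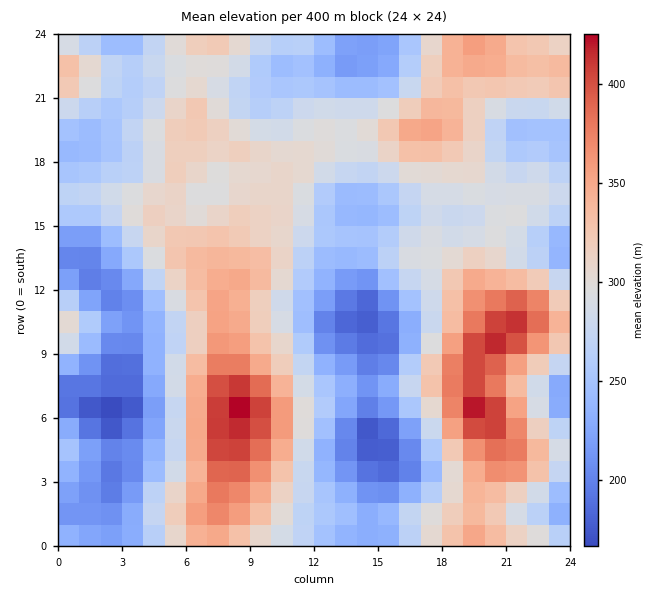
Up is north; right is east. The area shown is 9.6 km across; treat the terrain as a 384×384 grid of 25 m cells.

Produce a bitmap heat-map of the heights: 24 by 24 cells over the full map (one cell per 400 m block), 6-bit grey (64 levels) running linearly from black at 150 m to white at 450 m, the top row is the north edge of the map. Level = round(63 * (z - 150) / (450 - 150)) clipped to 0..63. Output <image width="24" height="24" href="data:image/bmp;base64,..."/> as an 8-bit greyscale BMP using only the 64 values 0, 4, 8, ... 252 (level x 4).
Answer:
<image width="24" height="24" href="data:image/bmp;base64,Qk12BgAAAAAAADYEAAAoAAAAGAAAABgAAAABAAgAAAAAAEACAAATCwAAEwsAAAABAAAAAAAAAAAAAAEBAQACAgIAAwMDAAQEBAAFBQUABgYGAAcHBwAICAgACQkJAAoKCgALCwsADAwMAA0NDQAODg4ADw8PABAQEAAREREAEhISABMTEwAUFBQAFRUVABYWFgAXFxcAGBgYABkZGQAaGhoAGxsbABwcHAAdHR0AHh4eAB8fHwAgICAAISEhACIiIgAjIyMAJCQkACUlJQAmJiYAJycnACgoKAApKSkAKioqACsrKwAsLCwALS0tAC4uLgAvLy8AMDAwADExMQAyMjIAMzMzADQ0NAA1NTUANjY2ADc3NwA4ODgAOTk5ADo6OgA7OzsAPDw8AD09PQA+Pj4APz8/AEBAQABBQUEAQkJCAENDQwBEREQARUVFAEZGRgBHR0cASEhIAElJSQBKSkoAS0tLAExMTABNTU0ATk5OAE9PTwBQUFAAUVFRAFJSUgBTU1MAVFRUAFVVVQBWVlYAV1dXAFhYWABZWVkAWlpaAFtbWwBcXFwAXV1dAF5eXgBfX18AYGBgAGFhYQBiYmIAY2NjAGRkZABlZWUAZmZmAGdnZwBoaGgAaWlpAGpqagBra2sAbGxsAG1tbQBubm4Ab29vAHBwcABxcXEAcnJyAHNzcwB0dHQAdXV1AHZ2dgB3d3cAeHh4AHl5eQB6enoAe3t7AHx8fAB9fX0Afn5+AH9/fwCAgIAAgYGBAIKCggCDg4MAhISEAIWFhQCGhoYAh4eHAIiIiACJiYkAioqKAIuLiwCMjIwAjY2NAI6OjgCPj48AkJCQAJGRkQCSkpIAk5OTAJSUlACVlZUAlpaWAJeXlwCYmJgAmZmZAJqamgCbm5sAnJycAJ2dnQCenp4An5+fAKCgoAChoaEAoqKiAKOjowCkpKQApaWlAKampgCnp6cAqKioAKmpqQCqqqoAq6urAKysrACtra0Arq6uAK+vrwCwsLAAsbGxALKysgCzs7MAtLS0ALW1tQC2trYAt7e3ALi4uAC5ubkAurq6ALu7uwC8vLwAvb29AL6+vgC/v78AwMDAAMHBwQDCwsIAw8PDAMTExADFxcUAxsbGAMfHxwDIyMgAycnJAMrKygDLy8sAzMzMAM3NzQDOzs4Az8/PANDQ0ADR0dEA0tLSANPT0wDU1NQA1dXVANbW1gDX19cA2NjYANnZ2QDa2toA29vbANzc3ADd3d0A3t7eAN/f3wDg4OAA4eHhAOLi4gDj4+MA5OTkAOXl5QDm5uYA5+fnAOjo6ADp6ekA6urqAOvr6wDs7OwA7e3tAO7u7gDv7+8A8PDwAPHx8QDy8vIA8/PzAPT09AD19fUA9vb2APf39wD4+PgA+fn5APr6+gD7+/sA/Pz8AP39/QD+/v4A////AEhAPERghKSomIR0ZFRIRERkgJionIh8YDQ0NERojKy4sJiAZFhQRExofIyckHRgRDwwKDhkiKjAvKiIbFRENDBEYISgnIhwUEg4JCxQcKDIyLSYbEw0JBwoTICkuLSYaFQ8LDBIaKjU2MikcEgsGBgsWJC0xMCcdEQkFCRAbKjc4NSwfFAsFBw8bKzU2LiMZCAUDBQ4aKjY6NiwfFxAKDhYgLzk2Kx0RCQkHBxAdKTU3MigdFhENERslMDUwJxwQEg0ICBIcJzAwKiMaEg4KCxckLzUzKyQaHBMLCxIZIywsJiEXDQoICBEfKzU4NC0lIBcPDRIaIysqIx0UCwcGCREbJzA2NzEoGA8KDBQeJSspIxwUDgkHDRUcJi0wMy8kDwoLEBkiJykqJyAXEg4NFBodJCooJyQaCwsQFh4lJygnJyIZExMTGR4eICMhHBkSDg4UGyElJSUkIiEbFhUVFxweHB0eHRgTFhYaHyMiHyIjIiIdFhMSFBkcGxseHhwZGRocHiEiHh4hISEeFxMUFhodHR4dHR4bFRYYGR4jIR8gISEgHRoaGyAgICEdGxwZExMVGR4jIyIjISAhHx4eIiYmJCEaFhcVFRQVGh4jJCMgHRweHx4gJCorKCIZFBUVGxgWFxsiJB8aGBkbHBwcHyMoKCIdGxscJB4ZFxkfIB0ZFxYWFRQTFBskJiQlJCQlJiAZGBseHx8dFxQVEQ4PEBcjKSopJyYnHRkUFBofIyQgGhgYFA8PDxYhKCwqJSUiA=="/>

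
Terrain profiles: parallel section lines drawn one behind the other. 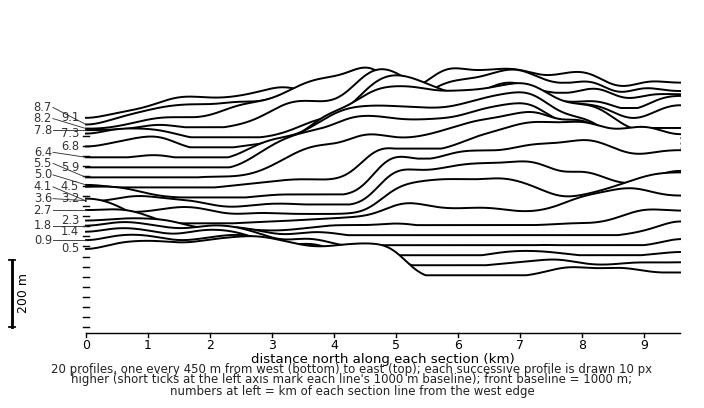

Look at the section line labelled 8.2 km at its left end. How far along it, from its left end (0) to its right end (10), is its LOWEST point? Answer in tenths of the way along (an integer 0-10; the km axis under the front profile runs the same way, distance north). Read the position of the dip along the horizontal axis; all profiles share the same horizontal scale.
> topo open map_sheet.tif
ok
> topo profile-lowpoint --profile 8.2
0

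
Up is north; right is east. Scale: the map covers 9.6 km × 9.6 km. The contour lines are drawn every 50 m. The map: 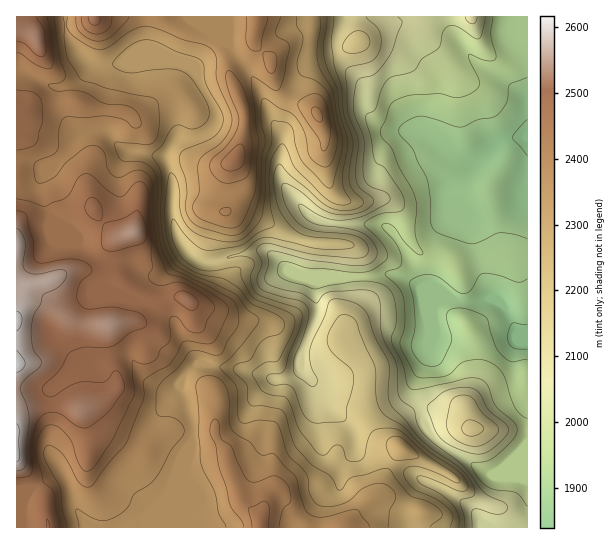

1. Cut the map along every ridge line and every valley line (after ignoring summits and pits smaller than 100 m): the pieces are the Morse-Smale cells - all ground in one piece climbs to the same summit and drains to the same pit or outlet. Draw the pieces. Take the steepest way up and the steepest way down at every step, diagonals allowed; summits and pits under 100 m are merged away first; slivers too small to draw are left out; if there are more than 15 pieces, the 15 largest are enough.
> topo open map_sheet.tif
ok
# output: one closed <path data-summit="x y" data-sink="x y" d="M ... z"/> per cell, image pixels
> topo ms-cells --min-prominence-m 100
<path data-summit="17 365" data-sink="527 138" d="M527 16l-180 1-8 16-3 14 4 12 11 12-14-11-27 7-7 7-11 17-11 28 2 28-3 11 0 17 3 8 9 14 20 20-9 18-10 38-6-2-17-18-7-2-26 4-20 6-16 0-11-6-11-16-7-24 1-29-6-31 10-15 14-1 12-4 13-13-1-13-18-35-7-7-12-6-33 0-8 3-18-1-9 2-12 0-7-2-10 14-18 10-10 0-30-15-7-1 1 457 172 0 0-42-4-12 0-9 7-24 0-20-12-38 5-9 14-11 42 6 33 11 15-3 9-5 3-4 10 11 12 20 28 27 4 9 1 14 5 4 20 6 43 22-7 5-12 23 0 8 5 11 118-1 0-62-7-1-26 11-12-3-41-27-13-12-5-10-8-29 0-12 11-23 1-13 6-15 1 6 3 2 29 8 15-2 17-6 19-2 10-4z"/><path data-summit="261 527" data-sink="527 138" d="M202 363l-8 2-9 9-5 9 12 38 0 20-7 24 0 9 4 12 1 42 219-1-4-10 0-8 12-23 7-5-43-22-20-6-5-4-1-14-4-9-28-27-12-20-10-11-3 4-9 5-15 3-33-11-26-2z"/><path data-summit="235 159" data-sink="527 138" d="M346 16l-131 1 0 22-19 26 0 8 19 36 1 13-13 13-12 4-14 1-10 15 6 31-1 29 3 14 12 22 8 8 14 4 40-11 14-1 7 2 17 18 6 2-1-3 9-31 11-22-20-20-9-14-3-8 0-17 3-11-2-28 11-28 11-17 7-7 21-7 6 0 6 3-6-10-1-11z"/><path data-summit="471 429" data-sink="527 138" d="M434 331l-6 15-1 13-11 23 1 19 7 22 5 10 13 12 48 30 9-2 22-9 6 0 1-61-12-16-3-32 4-13 11-8-10 3-19 2-17 6-15 2-29-8-3-2z"/><path data-summit="94 17" data-sink="527 138" d="M214 16l-148 0-1 11 2 7 9 16 17 14 17 1 9-2 18 1 8-3 33 0 12 6 5 5 1-7 19-26z"/><path data-summit="35 37" data-sink="527 138" d="M65 16l-49 1 1 54 36 16 14-2 16-10 8-12-15-13-5-8-4-8z"/><path data-summit="17 365" data-sink="527 138" d="M527 336l-10 6-4 13 3 32 11 16z"/>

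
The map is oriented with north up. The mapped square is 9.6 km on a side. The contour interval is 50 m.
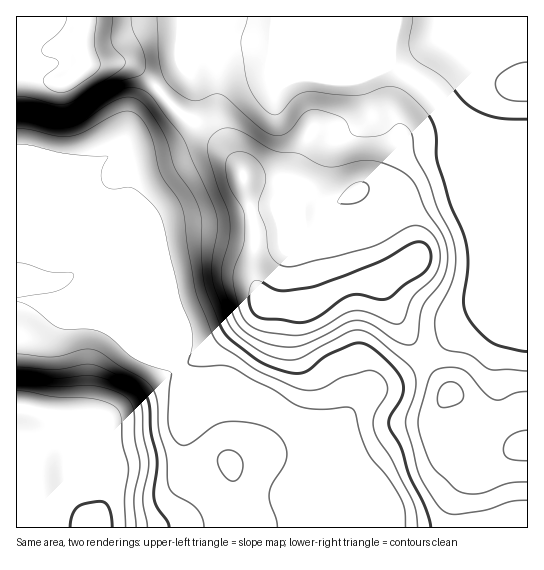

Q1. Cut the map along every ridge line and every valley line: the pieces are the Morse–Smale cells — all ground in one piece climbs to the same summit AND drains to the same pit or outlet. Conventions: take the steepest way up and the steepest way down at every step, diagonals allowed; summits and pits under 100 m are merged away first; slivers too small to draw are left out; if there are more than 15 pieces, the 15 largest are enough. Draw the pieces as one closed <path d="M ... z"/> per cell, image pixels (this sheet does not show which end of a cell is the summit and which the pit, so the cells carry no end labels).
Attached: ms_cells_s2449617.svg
<path d="M527 16l-333 0-1 6 3 7 13 13-10 11-8 12-33 26-22 22-15 33-26 20 0 17 4 11 13 21 55 135 12 16 13 25 34 14 23-1 24 4 44 28 4 5 8 20 8 8 11 17-3 8 1 34 182-1z"/><path d="M27 257l-11 1 1 270 328-1 0-33 3-8-11-17-8-8-8-20-4-5-44-28-24-4-23 1-33-13-14-26-100-101-29 0z"/><path d="M193 16l-177 1 0 240 17 2 17 6 29 0 90 91-57-141-16-28-1-21 26-20 15-33 22-22 33-26 8-12 10-11-13-13z"/>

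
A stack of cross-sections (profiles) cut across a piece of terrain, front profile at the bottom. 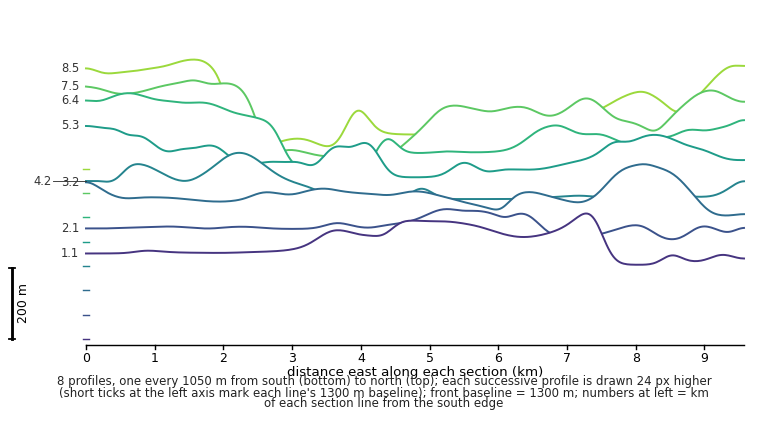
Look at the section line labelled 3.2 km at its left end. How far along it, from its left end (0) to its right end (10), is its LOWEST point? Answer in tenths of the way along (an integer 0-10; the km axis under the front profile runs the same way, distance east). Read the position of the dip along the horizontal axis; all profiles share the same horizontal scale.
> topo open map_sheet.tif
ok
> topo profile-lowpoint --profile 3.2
10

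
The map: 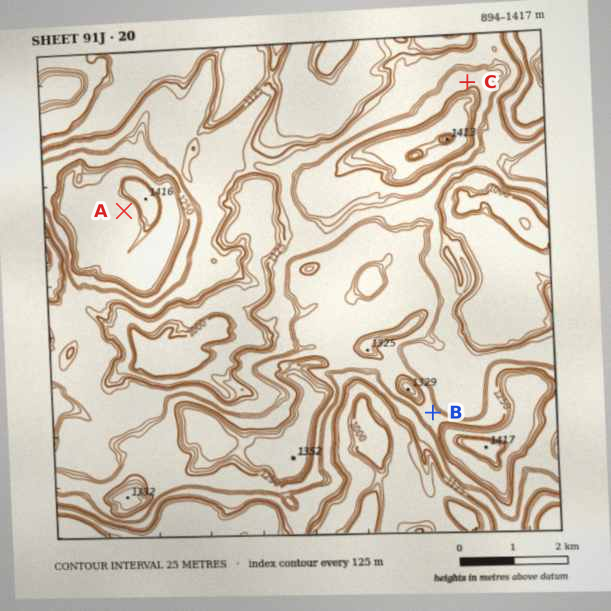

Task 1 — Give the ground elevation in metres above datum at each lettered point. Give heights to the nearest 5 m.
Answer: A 1330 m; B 1245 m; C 1245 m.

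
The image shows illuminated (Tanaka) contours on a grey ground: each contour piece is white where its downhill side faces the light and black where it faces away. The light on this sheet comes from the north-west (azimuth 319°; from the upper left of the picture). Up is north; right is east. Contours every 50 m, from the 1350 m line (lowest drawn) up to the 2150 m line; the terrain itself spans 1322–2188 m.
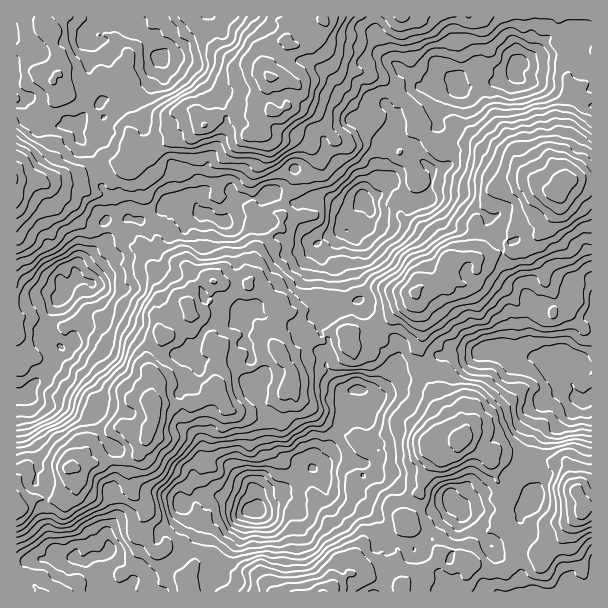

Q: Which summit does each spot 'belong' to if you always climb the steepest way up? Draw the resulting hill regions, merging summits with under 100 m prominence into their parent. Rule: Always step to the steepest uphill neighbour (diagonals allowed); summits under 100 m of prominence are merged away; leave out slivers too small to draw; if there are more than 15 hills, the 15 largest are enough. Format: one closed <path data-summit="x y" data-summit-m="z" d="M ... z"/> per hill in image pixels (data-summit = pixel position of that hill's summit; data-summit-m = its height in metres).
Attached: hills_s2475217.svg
<path data-summit="560 189" data-summit-m="2188" d="M578 34l-12 6-18-2-14 17-15 7-3 4-4 9-6 5-29 2-12 6-10 0 1-5-3-3-6-2-10 0-9 7-11 3-17 20-6 23-10 9-4 34-10 9-6 11 0 7-10 9-10 0-11-6-39 0-13-5-8-6-4 0-10 11-3 6 3 14 3 0-1-6 3 6 12 12 9 4 17 0 16 5 0 9-5 7-5 18 2 14 4 5 12 2 6 5-12 22 0 6 8 8-2 27 10 15 8 8 5 1-3 1-3 9 1 18-10 14-12 30-9 4 7 6 5 15 4 4 15 5 12-4 6-14 0-16 12-1 5-4 1-12-10-7-3-17-5-9 11-10 0-5 24-24-1-10 4-15-2-6-3-6-15-10-12 5-1-15-9-18 2-1-8-35 3-24-5-9 12-5 9-15 3 5 10 6 12 0 6-4 4-6 10-8 13-5 20 27 30 3 7-6 16 26 2 17 4 10 11 8 7 10 3 9 0 11-3 7 3 14 0 15 17 16 17 0 2 2 0 7 7 11 6 14 6 3 8-5 0-326-7-2-2-4z"/><path data-summit="270 77" data-summit-m="2112" d="M591 16l-574 0-1 89 8-3 6 14 9 10 14 1 13-3 10 1 6 16 8 8 6 13 10 12-3 15 9 14-4 12 0 5 33 0 18-9 11-9 13 6 15 3 0-11 9-10 23 0 6 10 0 4 9-6 10 1 18-6 8 6 13 5 39 0 18 7 13-10 0-7 3-6 13-14 4-34 10-9 6-23 17-20 11-3 9-7 10 0 6 2 3 3-1 5 10 0 12-6 29-2 6-5 4-9 18-11 14-17 18 2 12-6 5 32 2 4 6 2z"/><path data-summit="153 407" data-summit-m="2098" d="M263 198l-23 1-8 8-8 15-23-11-18-3-12-6-12 9-18 9-34 0-3 2 0 21-26 23-2 15-8 10-12 11-7 13-5 18 17 14-6 7-6 15-12 12 7 1 15 15 19 5 17 7-3 7 11 22 13 11-1 31-6 9 0 11 6 18-7 13 0 11 1 10 22 19 3-4 10-21 12-5 6-11 12-8 7-18 17-10 6 0-8-5-3-10 13-19 24 6 10 12 12 8 5 18 1-6 5-6 22-4 26-19 9-3 10-17 4-15 10-14-1-18 3-9 3-1-5-1-8-8-10-15 2-27-8-8 4-13 8-15-6-5-12-2-4-5-2-9 4-18 6-12 0-9-16-5-17 0-9-4-12-12-1-4-3 4-4-14z"/><path data-summit="323 591" data-summit-m="2055" d="M314 469l-3 0-26 19-19 2-7 5-1 14-6 1-6 5-5 18-19 24-6 16-10 12 1 7 291-1 4-12-2-16-7-15-13-14-22-30-15 0-14 6-10-4-9-4-20-22-19-6-9 2-2 13-4 5-12 4-15-5-4-4-5-15z"/><path data-summit="458 440" data-summit-m="2035" d="M500 349l-17 0-6 3-24-3-9 6-4 0-1 5-7 10-12 2-10 6-14-2-23 23 0 5-11 10 5 9 3 17 10 7 0 9-3 6-15 2 0 10 9 0 19 6 20 22 18 8 15-6 19 1 21-12 15 0 14-6 15 6-5-6-10-5-1-8 6-4 12-26 1-12 11-30 2-4 11-4 21 3 1-4-11-18 0-7-2-2-14 1-12-9-21 3z"/><path data-summit="416 293" data-summit-m="2065" d="M429 199l-13 5-10 8-4 6-6 4-12 0-10-6-3-5-7 13-14 7 5 9-3 24 6 26 0 10 9 18 1 15 12-5 16 11 4 9-4 17 1 10 5 3 8 0 6-5 16-3 7-10 0-4 5-1 9-6 24 3 6-3 17 0 16 12 20-3-8-11 1-12-3-14 3-7 0-11-3-9-4-7-14-11-4-10-2-17-14-24-2-2-7 6-30-3z"/><path data-summit="584 510" data-summit-m="2084" d="M560 394l-6 0-12 5-7 18-6 27-12 26-6 4 1 8 10 5 10 10-20-10-14 6-15 0-23 13 20 28 13 14 7 15 2 16-4 9 0 4 94-1 0-192-8 4-9-6z"/><path data-summit="17 179" data-summit-m="2056" d="M24 102l-8 5 1 197 15-3 12-7 18 4 6-7 10-13 0-12 26-23 0-21 8-16-2-8-7-9 3-15-10-12-6-13-8-8-6-16-10-1-13 3-14-1-9-10z"/><path data-summit="72 467" data-summit-m="2063" d="M44 382l-8 0-6 7 0 3-5 4 1 11-2 9 4 24 10 16 0 14-2 12 5 2 5 7-3 27 11 31 8 7 12 2 9 4 10-6 9 0 7-5-1-20 7-13-6-18 0-11 6-9 1-31-13-11-11-22 3-7-17-7-22-6z"/>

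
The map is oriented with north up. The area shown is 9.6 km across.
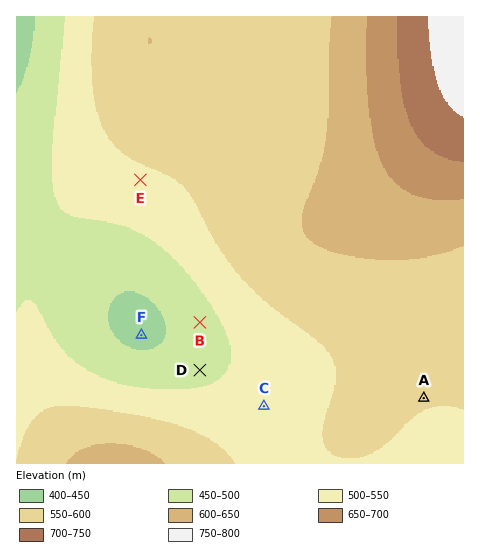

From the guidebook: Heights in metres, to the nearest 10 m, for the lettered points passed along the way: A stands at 550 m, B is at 480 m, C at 530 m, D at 490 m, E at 540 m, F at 440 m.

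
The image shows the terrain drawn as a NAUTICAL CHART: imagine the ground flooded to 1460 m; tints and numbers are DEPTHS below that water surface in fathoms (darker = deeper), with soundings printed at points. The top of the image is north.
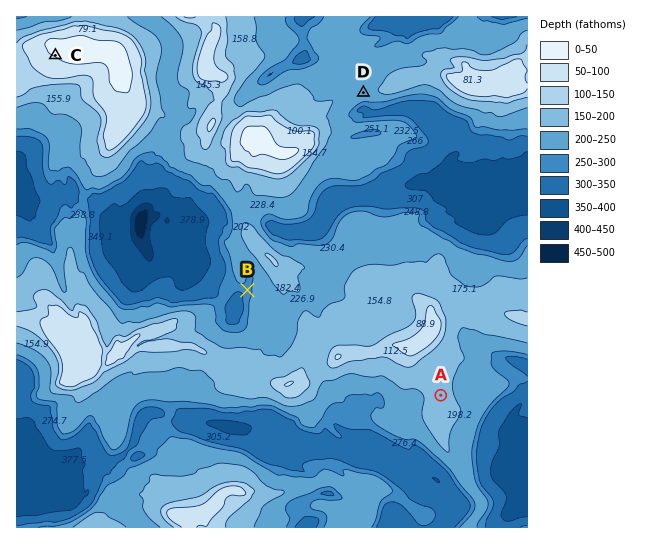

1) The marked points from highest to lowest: C A D B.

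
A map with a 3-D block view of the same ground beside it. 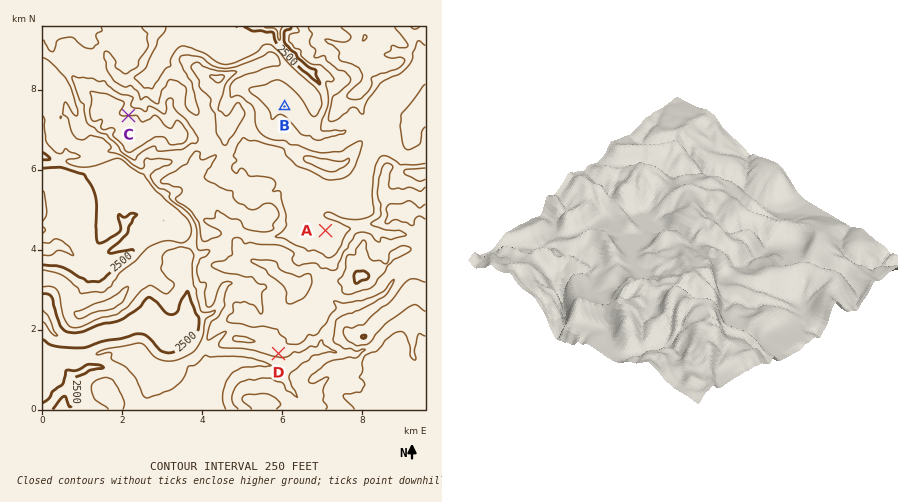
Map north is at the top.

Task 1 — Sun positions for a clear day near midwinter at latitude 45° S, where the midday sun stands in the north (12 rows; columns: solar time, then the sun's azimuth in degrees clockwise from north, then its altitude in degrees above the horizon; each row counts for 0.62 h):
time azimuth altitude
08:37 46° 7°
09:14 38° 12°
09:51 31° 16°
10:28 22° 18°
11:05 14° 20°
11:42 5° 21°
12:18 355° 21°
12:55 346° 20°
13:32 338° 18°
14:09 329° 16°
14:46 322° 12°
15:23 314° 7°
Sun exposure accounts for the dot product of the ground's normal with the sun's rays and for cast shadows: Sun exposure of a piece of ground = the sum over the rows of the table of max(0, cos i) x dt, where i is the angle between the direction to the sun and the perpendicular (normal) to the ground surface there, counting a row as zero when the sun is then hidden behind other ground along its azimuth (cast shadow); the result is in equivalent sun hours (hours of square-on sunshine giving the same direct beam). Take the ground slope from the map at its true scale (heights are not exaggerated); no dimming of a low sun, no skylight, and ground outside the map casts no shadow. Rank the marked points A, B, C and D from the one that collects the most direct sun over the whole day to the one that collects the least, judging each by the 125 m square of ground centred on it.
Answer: C > B > A > D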